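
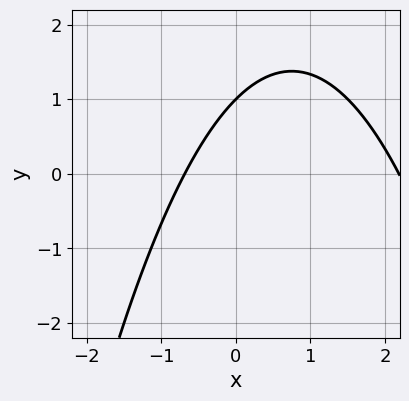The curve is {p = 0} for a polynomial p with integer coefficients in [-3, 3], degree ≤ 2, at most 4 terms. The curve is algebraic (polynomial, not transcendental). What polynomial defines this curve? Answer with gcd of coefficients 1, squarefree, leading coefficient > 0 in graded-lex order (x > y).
1. deg p = 2.
2. Checking where it meets the axes: one y-axis crossing is at y = 1.
3. Assembling these constraints gives the stated polynomial.

2*x^2 - 3*x + 3*y - 3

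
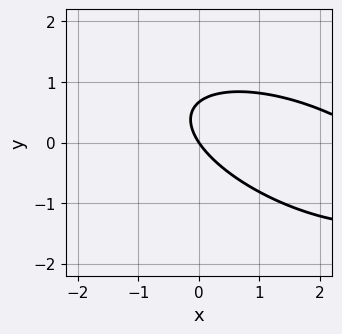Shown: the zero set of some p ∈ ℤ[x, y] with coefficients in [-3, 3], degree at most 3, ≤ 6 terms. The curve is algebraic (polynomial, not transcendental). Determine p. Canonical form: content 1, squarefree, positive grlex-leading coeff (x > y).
x^2 + 2*x*y + 3*y^2 - 3*x - 2*y

Degree: the shape is more complex than any degree-1 curve, so deg p = 2.
From the axis intercepts and sections: one x-axis crossing is at x = 0; it crosses the y-axis at the gridline y = 0.
Assembling these constraints gives the stated polynomial.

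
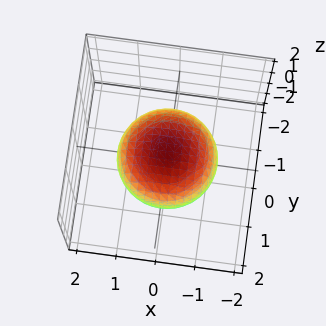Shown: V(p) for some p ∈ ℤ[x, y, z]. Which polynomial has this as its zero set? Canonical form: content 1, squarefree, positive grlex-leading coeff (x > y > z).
(a) The degree is 2 — a generic line meets the surface in up to 2 points.
(b) Symmetry: the surface is invariant under rotation about z: p = q(x² + y², z).
(c) Against the integer gridlines: the z-axis gridline crossings are at z ∈ {-1, 1}; a circular section at z = 0 has radius between 1 and 2.
(d) These observations pin down the coefficients.

2*x^2 + 2*y^2 + 3*z^2 - 3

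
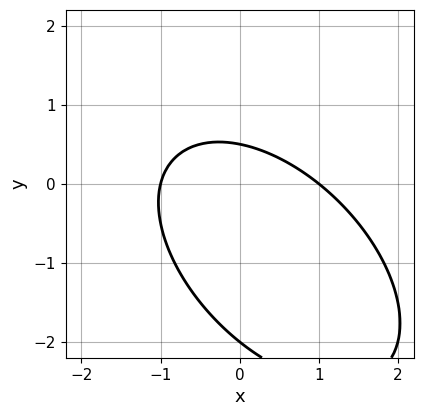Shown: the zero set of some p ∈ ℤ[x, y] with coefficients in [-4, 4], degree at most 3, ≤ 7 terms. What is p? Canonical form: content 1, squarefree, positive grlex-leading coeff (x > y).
First, the degree is 2 — a generic line meets the curve in up to 2 points.
Next, from the visible intercepts: it crosses the y-axis at the gridline y = -2; the x-axis gridline crossings are at x ∈ {-1, 1}.
Finally, assembling these constraints gives the stated polynomial.

2*x^2 + 2*x*y + 2*y^2 + 3*y - 2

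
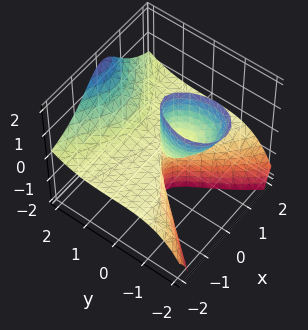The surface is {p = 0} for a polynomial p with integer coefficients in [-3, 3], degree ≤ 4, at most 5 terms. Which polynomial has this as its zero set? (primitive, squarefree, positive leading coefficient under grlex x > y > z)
First, there are 2 components. Treating them together as one polynomial.
Then, deg p = 3. The shape is more complex than any degree-2 surface.
Then, against the integer gridlines: every point of the x-axis in the box is on the surface; every point of the z-axis in the box is on the surface.
Finally, the integer polynomial consistent with all of this is the stated p.

3*x^2*z - y^3 + 2*y*z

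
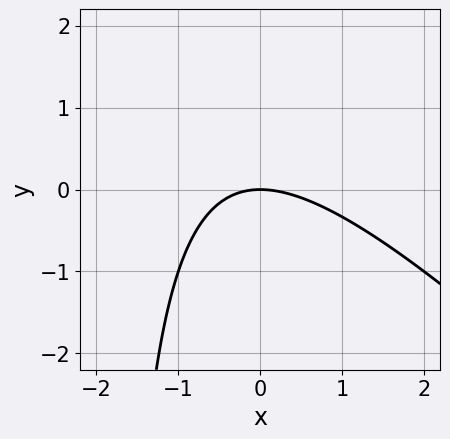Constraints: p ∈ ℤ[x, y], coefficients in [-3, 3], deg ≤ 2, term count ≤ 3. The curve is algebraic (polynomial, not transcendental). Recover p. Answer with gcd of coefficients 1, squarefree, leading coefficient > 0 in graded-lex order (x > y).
deg p = 2.
Checking where it meets the axes: it meets the y-axis at y = 0 (among the integer gridlines); one x-axis crossing is at x = 0.
Together with the visible shape, these determine p as stated.

x^2 + x*y + 2*y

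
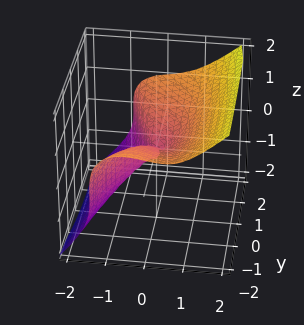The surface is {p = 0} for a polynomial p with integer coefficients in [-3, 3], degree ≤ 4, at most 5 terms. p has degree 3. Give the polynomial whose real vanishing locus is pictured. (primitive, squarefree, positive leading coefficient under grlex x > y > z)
The degree is 3 — the shape is more complex than any degree-2 surface.
From the visible intercepts: it crosses the x-axis at the gridline x = 0; it crosses the y-axis at the gridline y = 0; it crosses the z-axis at the gridline z = 0.
Fitting integer coefficients to these (and the overall shape) gives p.

3*x^3 - 3*z^3 + x*y + y^2 - z^2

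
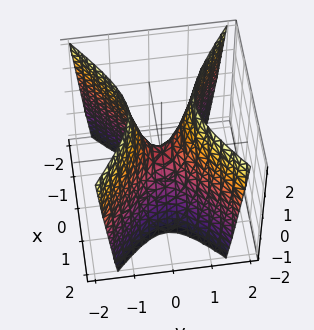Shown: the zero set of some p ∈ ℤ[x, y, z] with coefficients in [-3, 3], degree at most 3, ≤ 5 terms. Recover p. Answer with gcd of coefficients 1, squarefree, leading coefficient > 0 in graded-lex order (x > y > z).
2*x^2 - 3*y^2 + z

First, deg p = 2. A hyperbolic paraboloid; a quadric.
Next, symmetries: mirror symmetry y ↦ −y ⇒ only even powers of y; it's symmetric under x → −x, forcing even powers of x.
Then, observable constraints: it meets the x-axis at x = 0 (among the integer gridlines); one z-axis crossing is at z = 0; it crosses the y-axis at the gridline y = 0.
Finally, fitting integer coefficients to these (and the overall shape) gives p.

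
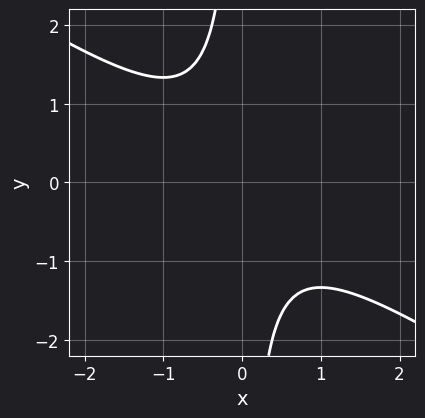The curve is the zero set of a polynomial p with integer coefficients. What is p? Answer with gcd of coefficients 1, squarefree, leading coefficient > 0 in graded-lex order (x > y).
2*x^2 + 3*x*y + 2

Degree: a generic line meets the curve in up to 2 points, so deg p = 2.
From the visible intercepts: the curve avoids every integer x-axis point in the box; no y-intercept at any integer in the box.
Putting this together gives p.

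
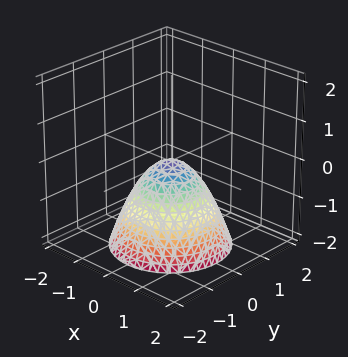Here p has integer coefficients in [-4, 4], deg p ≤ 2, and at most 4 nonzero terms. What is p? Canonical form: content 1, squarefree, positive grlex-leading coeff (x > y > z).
deg p = 2. A paraboloid; a quadric.
Symmetries: rotational symmetry about the z-axis ⇒ p depends on x, y only through x² + y².
Observable constraints: a circular section at z = -1 has radius exactly 1; one z-axis crossing is at z = 0; it crosses the y-axis at the gridline y = 0.
Putting this together gives p.

x^2 + y^2 + z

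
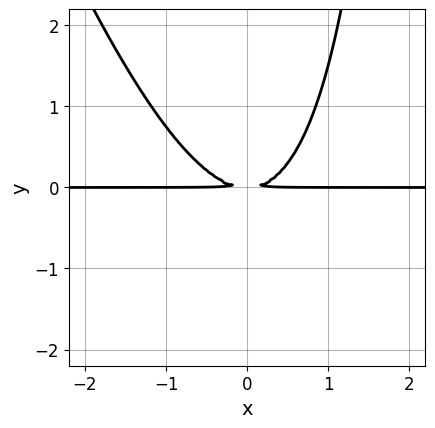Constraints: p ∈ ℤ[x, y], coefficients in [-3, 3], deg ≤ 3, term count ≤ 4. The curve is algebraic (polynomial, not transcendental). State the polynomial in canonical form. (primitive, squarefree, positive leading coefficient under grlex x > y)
3*x^2*y + x*y^2 - 3*y^2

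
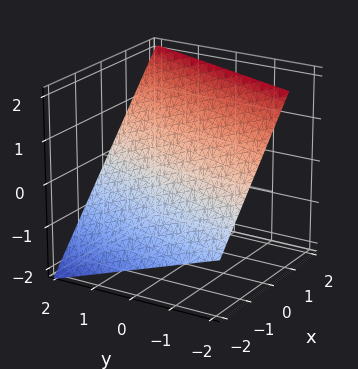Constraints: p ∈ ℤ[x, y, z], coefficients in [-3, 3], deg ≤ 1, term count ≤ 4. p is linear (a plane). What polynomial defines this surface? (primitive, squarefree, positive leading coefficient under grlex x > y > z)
First, deg p = 1. Every cross-section is a straight line — this is a plane.
Then, from the axis intercepts and sections: it meets the y-axis at y = 2 (among the integer gridlines).
Finally, matching integer coefficients to the picture gives p.

3*x - y - 3*z + 2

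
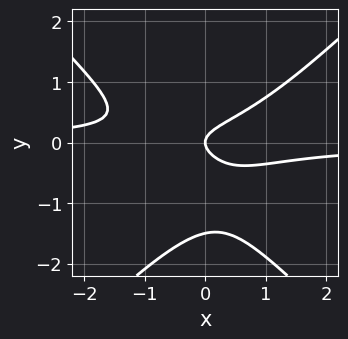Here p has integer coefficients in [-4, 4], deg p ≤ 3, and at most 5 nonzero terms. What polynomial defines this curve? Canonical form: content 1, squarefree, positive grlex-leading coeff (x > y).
1. The degree is 3 — no degree-2 curve has this shape.
2. From the visible intercepts: it crosses the x-axis at the gridline x = 0; one y-axis crossing is at y = 0.
3. Putting this together gives p.

2*x^2*y - 2*y^3 - 3*y^2 + x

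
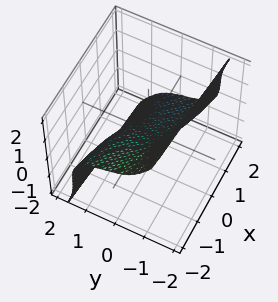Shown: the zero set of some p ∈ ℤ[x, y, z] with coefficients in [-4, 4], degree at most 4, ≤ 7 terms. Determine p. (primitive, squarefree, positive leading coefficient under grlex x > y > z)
2*y^3 + 3*y*z^2 + 2*z^3 + 2*x + 3*z

1. Degree: the shape is more complex than any degree-2 surface, so deg p = 3.
2. Reading off the gridlines: it meets the z-axis at z = 0 (among the integer gridlines); it crosses the x-axis at the gridline x = 0; one y-axis crossing is at y = 0.
3. Matching integer coefficients to the picture gives p.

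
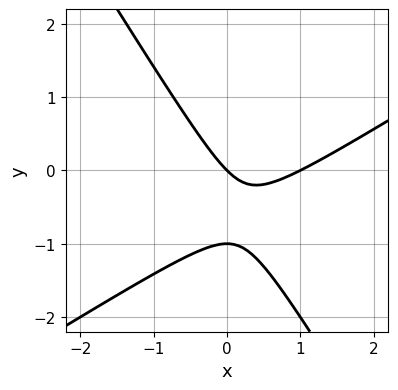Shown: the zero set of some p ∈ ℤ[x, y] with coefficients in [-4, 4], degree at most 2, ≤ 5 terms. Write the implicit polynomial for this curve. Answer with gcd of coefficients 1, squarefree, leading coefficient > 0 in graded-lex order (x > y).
Degree: a generic line meets the curve in up to 2 points, so deg p = 2.
Against the integer gridlines: the x-axis gridline crossings are at x ∈ {0, 1}; the y-axis gridline crossings are at y ∈ {-1, 0}.
Assembling these constraints gives the stated polynomial.

x^2 - x*y - y^2 - x - y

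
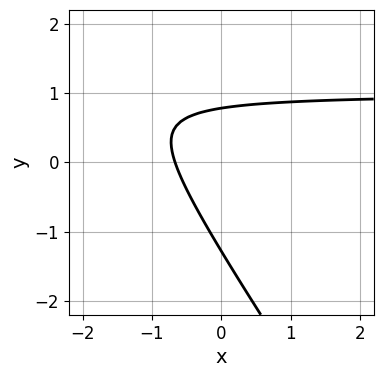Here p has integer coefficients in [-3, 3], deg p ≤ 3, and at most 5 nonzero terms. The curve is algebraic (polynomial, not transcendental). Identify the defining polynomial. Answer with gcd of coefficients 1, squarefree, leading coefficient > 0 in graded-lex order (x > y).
deg p = 2. The shape is more complex than any degree-1 curve.
Matching integer coefficients to the picture gives p.

3*x*y + 2*y^2 - 3*x + y - 2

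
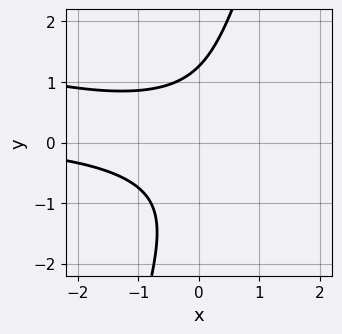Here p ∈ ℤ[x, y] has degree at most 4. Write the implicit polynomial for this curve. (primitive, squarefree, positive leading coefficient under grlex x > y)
x^2*y + 3*x*y^2 - y^3 + 2

(a) The degree is 3 — no degree-2 curve has this shape.
(b) Checking where it meets the axes: the curve avoids every integer x-axis point in the box.
(c) Fitting integer coefficients to these (and the overall shape) gives p.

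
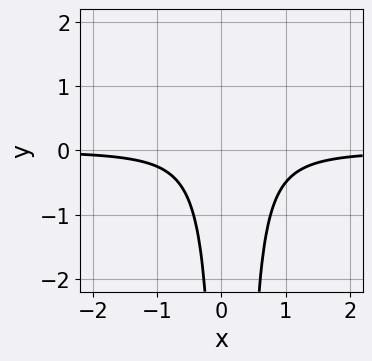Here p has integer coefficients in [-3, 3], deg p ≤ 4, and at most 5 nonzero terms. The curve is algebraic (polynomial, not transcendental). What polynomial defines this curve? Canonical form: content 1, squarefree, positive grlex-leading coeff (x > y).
1. The degree is 3 — a generic line meets the curve in up to 3 points.
2. Checking where it meets the axes: no x-intercept at any integer in the box; no y-intercept at any integer in the box.
3. Matching integer coefficients to the picture gives p.

3*x^2*y - x*y + 1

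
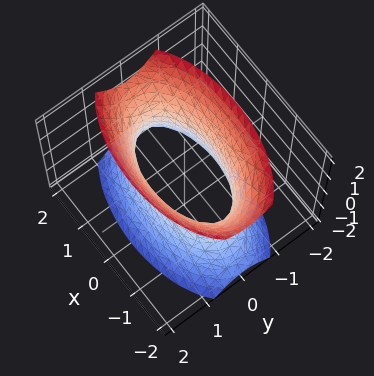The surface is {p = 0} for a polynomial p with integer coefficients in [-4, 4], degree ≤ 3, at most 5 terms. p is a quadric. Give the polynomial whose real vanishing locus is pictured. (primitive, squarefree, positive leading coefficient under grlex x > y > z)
(a) The degree is 2 — an hourglass — one-sheet hyperboloid; a quadric.
(b) Symmetries: the x ↦ −x reflection is a symmetry, so x appears only in even powers; mirror symmetry y ↦ −y ⇒ only even powers of y; mirror symmetry z ↦ −z ⇒ only even powers of z.
(c) Against the integer gridlines: no z-intercept at any integer in the box.
(d) Together with the visible shape, these determine p as stated.

x^2 + 3*y^2 - z^2 - 2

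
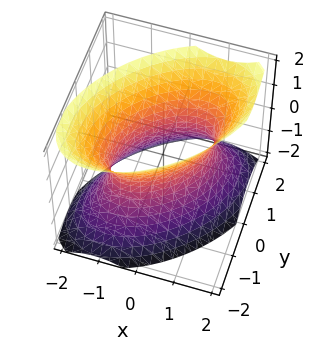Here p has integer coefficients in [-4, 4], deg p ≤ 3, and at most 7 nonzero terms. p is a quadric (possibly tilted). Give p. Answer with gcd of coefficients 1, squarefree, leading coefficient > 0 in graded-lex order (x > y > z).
First, degree: a generic line meets the surface in up to 2 points, so deg p = 2.
Then, reading off the gridlines: the x-axis gridline crossings are at x ∈ {-1, 1}; the surface avoids every integer z-axis point in the box.
Finally, matching integer coefficients to the picture gives p.

3*x^2 - 3*x*y + 3*y^2 - 2*z^2 - 3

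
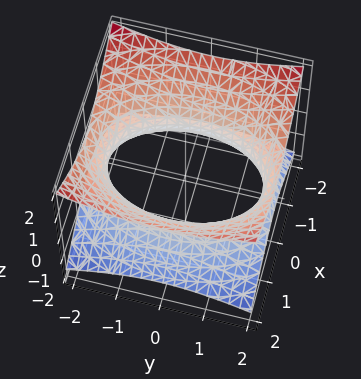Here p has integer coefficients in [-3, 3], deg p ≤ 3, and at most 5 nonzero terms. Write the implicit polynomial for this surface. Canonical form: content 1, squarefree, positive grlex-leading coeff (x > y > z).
2*x^2 + y^2 - 3*z^2 - 3

The degree is 2 — an hourglass — one-sheet hyperboloid; a quadric.
Symmetries: mirror symmetry x ↦ −x ⇒ only even powers of x; the y ↦ −y reflection is a symmetry, so y appears only in even powers; it's symmetric under z → −z, forcing even powers of z.
Observable constraints: the surface avoids every integer z-axis point in the box.
Fitting integer coefficients to these (and the overall shape) gives p.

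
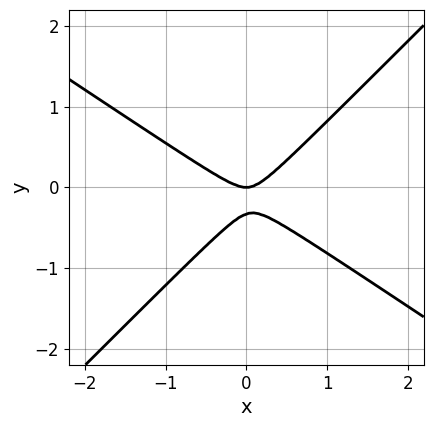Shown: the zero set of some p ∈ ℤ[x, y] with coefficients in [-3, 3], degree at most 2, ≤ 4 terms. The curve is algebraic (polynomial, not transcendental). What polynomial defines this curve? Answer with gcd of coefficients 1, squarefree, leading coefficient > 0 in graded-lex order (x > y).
Degree: a generic line meets the curve in up to 2 points, so deg p = 2.
Observable constraints: it crosses the y-axis at the gridline y = 0; it crosses the x-axis at the gridline x = 0.
Solving for integer coefficients yields p as stated.

2*x^2 + x*y - 3*y^2 - y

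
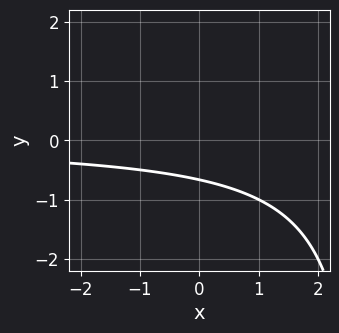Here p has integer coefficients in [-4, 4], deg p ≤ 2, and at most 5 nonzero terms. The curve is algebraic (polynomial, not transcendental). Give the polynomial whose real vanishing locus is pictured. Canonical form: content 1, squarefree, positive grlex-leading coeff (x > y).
The degree is 2 — a generic line meets the curve in up to 2 points.
Against the integer gridlines: it misses every integer gridline on the x-axis.
The integer polynomial consistent with all of this is the stated p.

x*y - 3*y - 2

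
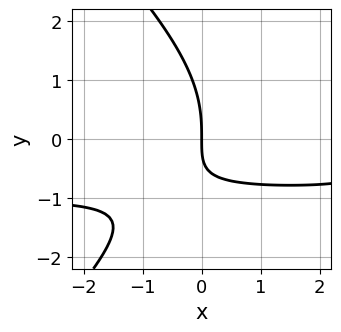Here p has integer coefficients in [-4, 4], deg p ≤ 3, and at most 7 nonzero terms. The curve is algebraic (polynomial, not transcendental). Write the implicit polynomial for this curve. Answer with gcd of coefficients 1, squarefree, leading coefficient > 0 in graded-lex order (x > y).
x^2*y - y^3 + x^2 - 3*x*y - 3*x

deg p = 3. A generic line meets the curve in up to 3 points.
Checking where it meets the axes: it meets the x-axis at x = 0 (among the integer gridlines); it meets the y-axis at y = 0 (among the integer gridlines).
Assembling these constraints gives the stated polynomial.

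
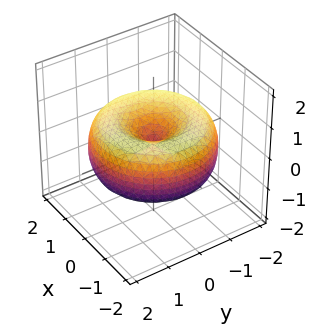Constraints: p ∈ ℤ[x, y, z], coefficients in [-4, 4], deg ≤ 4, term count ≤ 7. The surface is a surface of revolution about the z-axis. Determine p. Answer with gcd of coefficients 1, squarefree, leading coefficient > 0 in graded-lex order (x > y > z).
x^4 + 2*x^2*y^2 + y^4 - 3*x^2 - 3*y^2 + 3*z^2

(a) deg p = 4. No degree-3 surface has this shape.
(b) Symmetry: the surface is invariant under rotation about z: p = q(x² + y², z).
(c) From the visible intercepts: it crosses the z-axis at the gridline z = 0; a circular section at z = 0 has radius between 1 and 2.
(d) Solving for integer coefficients yields p as stated.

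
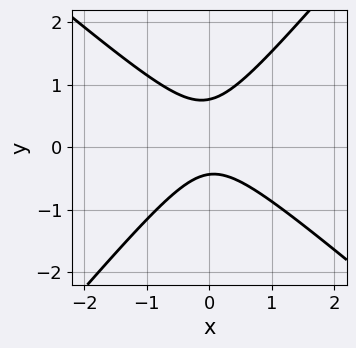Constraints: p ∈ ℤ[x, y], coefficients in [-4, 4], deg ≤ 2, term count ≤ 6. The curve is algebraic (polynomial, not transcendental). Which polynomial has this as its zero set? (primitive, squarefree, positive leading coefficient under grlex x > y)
3*x^2 + x*y - 3*y^2 + y + 1

1. The degree is 2 — the shape is more complex than any degree-1 curve.
2. From the axis intercepts and sections: no x-intercept at any integer in the box.
3. Assembling these constraints gives the stated polynomial.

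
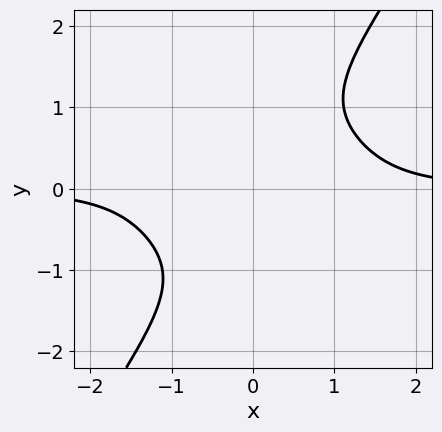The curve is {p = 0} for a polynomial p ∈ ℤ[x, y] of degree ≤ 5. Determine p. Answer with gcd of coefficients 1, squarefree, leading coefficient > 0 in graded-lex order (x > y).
2*x^3*y + 2*x*y^3 - 2*y^4 - 3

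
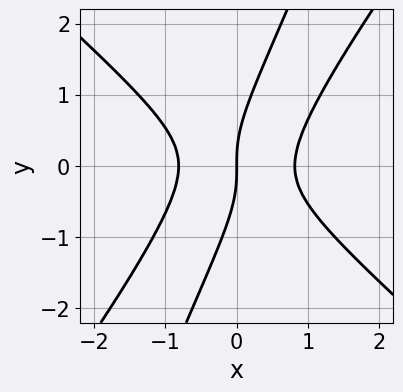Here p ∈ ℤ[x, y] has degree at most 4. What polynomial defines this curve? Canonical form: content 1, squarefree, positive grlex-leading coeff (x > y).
(a) The degree is 3 — the shape is more complex than any degree-2 curve.
(b) Reading off the gridlines: one y-axis crossing is at y = 0; one x-axis crossing is at x = 0.
(c) The integer polynomial consistent with all of this is the stated p.

3*x^3 - 3*x*y^2 + y^3 - 2*x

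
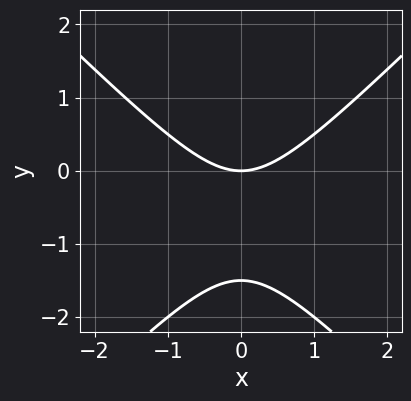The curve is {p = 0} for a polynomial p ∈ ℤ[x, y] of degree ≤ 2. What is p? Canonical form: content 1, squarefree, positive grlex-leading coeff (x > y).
First, degree: the shape is more complex than any degree-1 curve, so deg p = 2.
Next, symmetries: it's symmetric under x → −x, forcing even powers of x.
Next, reading off the gridlines: it crosses the y-axis at the gridline y = 0; it crosses the x-axis at the gridline x = 0.
Finally, putting this together gives p.

2*x^2 - 2*y^2 - 3*y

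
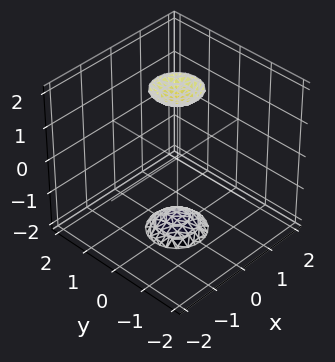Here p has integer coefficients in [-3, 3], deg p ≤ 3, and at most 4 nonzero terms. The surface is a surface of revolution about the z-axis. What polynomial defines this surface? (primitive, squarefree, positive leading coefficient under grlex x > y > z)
1. I count 2 distinct pieces.
2. deg p = 2.
3. By symmetry, the z-axis is an axis of rotation, so x and y enter only as x² + y².
4. Checking where it meets the axes: a circular section at z = -2 has radius between 0 and 1; it misses every integer gridline on the y-axis.
5. Fitting integer coefficients to these (and the overall shape) gives p.

3*x^2 + 3*y^2 - z^2 + 3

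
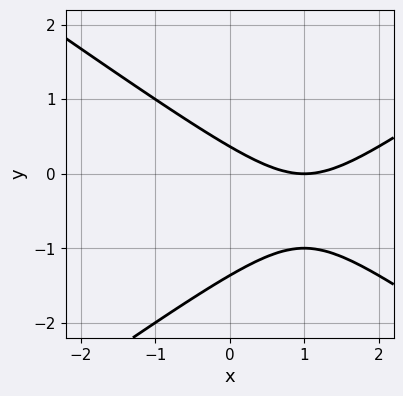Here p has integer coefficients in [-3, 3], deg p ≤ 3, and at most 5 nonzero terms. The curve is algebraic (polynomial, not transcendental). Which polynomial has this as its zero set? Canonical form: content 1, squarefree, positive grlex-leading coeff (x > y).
First, degree: no degree-1 curve has this shape, so deg p = 2.
Next, checking where it meets the axes: it meets the x-axis at x = 1 (among the integer gridlines).
Finally, solving for integer coefficients yields p as stated.

x^2 - 2*y^2 - 2*x - 2*y + 1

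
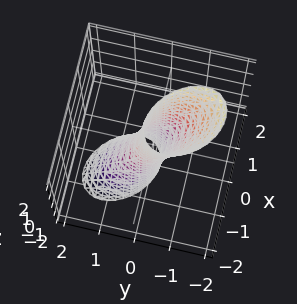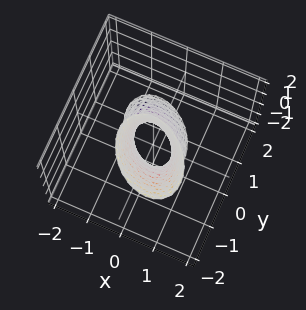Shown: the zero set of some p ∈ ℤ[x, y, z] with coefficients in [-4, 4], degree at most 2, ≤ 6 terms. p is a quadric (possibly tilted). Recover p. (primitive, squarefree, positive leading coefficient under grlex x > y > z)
deg p = 2. A generic line meets the surface in up to 2 points.
Reading off the gridlines: no z-intercept at any integer in the box.
Matching integer coefficients to the picture gives p.

3*x^2 + 2*x*y + 3*y^2 + 2*y*z - 1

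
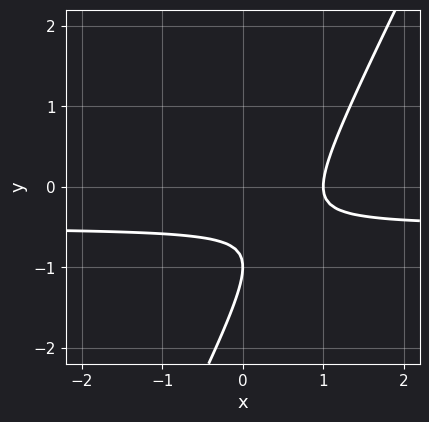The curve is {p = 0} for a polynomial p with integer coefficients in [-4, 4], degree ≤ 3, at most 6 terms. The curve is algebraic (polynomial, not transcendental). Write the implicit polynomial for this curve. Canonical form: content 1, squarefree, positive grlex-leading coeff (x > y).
2*x*y - y^2 + x - 2*y - 1

The degree is 2 — no degree-1 curve has this shape.
From the axis intercepts and sections: it meets the y-axis at y = -1 (among the integer gridlines); it crosses the x-axis at the gridline x = 1.
The integer polynomial consistent with all of this is the stated p.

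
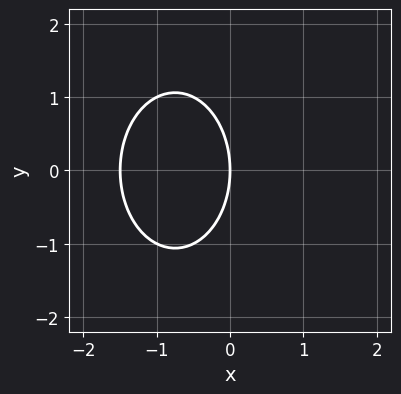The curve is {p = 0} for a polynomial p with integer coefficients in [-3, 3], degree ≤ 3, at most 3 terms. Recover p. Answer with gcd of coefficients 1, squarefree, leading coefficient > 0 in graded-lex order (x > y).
2*x^2 + y^2 + 3*x

1. Degree: no degree-1 curve has this shape, so deg p = 2.
2. Symmetries: the y ↦ −y reflection is a symmetry, so y appears only in even powers.
3. Against the integer gridlines: it meets the x-axis at x = 0 (among the integer gridlines); one y-axis crossing is at y = 0.
4. Assembling these constraints gives the stated polynomial.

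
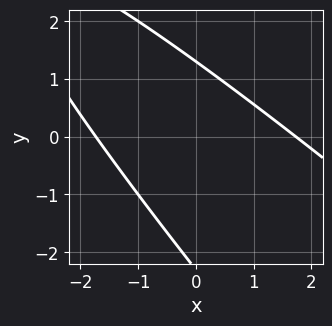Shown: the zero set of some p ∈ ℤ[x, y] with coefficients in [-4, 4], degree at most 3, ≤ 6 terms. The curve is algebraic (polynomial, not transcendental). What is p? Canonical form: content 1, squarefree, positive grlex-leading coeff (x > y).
x^2 + 2*x*y + y^2 + y - 3

1. The degree is 2 — no degree-1 curve has this shape.
2. The integer polynomial consistent with all of this is the stated p.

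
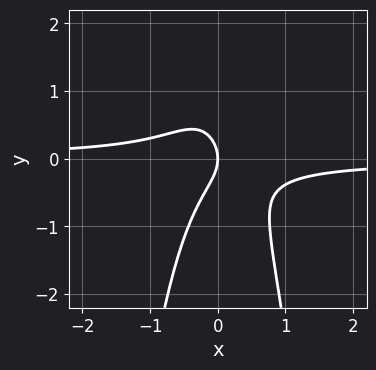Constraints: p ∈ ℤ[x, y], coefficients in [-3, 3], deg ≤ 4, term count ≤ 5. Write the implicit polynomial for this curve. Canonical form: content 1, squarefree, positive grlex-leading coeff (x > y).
3*x^2*y + y^2 + x

1. The degree is 3 — a generic line meets the curve in up to 3 points.
2. From the axis intercepts and sections: it crosses the y-axis at the gridline y = 0; it meets the x-axis at x = 0 (among the integer gridlines).
3. Matching integer coefficients to the picture gives p.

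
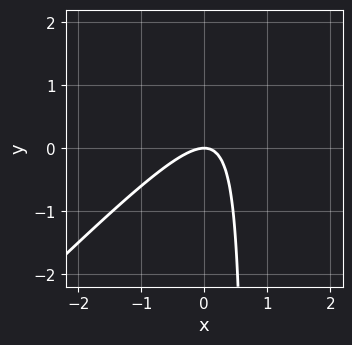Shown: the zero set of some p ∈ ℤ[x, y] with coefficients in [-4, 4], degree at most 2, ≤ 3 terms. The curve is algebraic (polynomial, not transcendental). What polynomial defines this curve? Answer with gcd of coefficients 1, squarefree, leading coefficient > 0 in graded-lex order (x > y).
The degree is 2 — no degree-1 curve has this shape.
Checking where it meets the axes: it meets the x-axis at x = 0 (among the integer gridlines); one y-axis crossing is at y = 0.
The integer polynomial consistent with all of this is the stated p.

3*x^2 - 3*x*y + 2*y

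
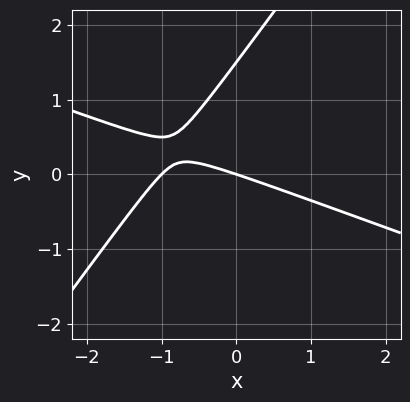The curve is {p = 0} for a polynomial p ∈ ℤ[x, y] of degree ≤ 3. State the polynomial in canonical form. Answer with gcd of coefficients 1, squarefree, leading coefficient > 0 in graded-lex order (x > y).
First, degree: a generic line meets the curve in up to 2 points, so deg p = 2.
Next, reading off the gridlines: among the integer gridlines, it crosses the x-axis at x ∈ {-1, 0}; it meets the y-axis at y = 0 (among the integer gridlines).
Finally, matching integer coefficients to the picture gives p.

x^2 + 2*x*y - 2*y^2 + x + 3*y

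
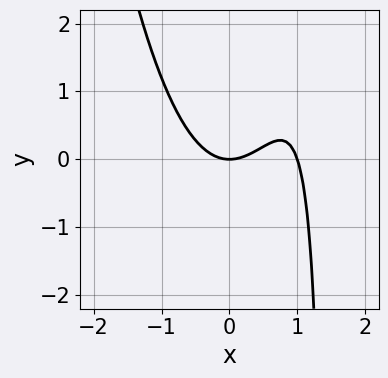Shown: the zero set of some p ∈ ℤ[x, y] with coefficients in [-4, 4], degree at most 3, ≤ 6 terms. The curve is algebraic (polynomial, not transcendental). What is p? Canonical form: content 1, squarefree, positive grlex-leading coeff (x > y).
The degree is 3 — the shape is more complex than any degree-2 curve.
Observable constraints: it meets the y-axis at y = 0 (among the integer gridlines); the x-axis gridline crossings are at x ∈ {0, 1}.
Fitting integer coefficients to these (and the overall shape) gives p.

3*x^3 - 3*x^2 - 2*x*y + 3*y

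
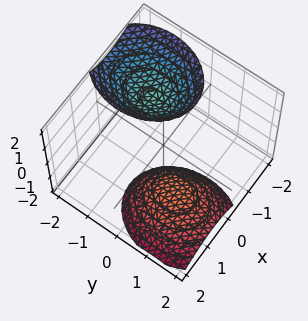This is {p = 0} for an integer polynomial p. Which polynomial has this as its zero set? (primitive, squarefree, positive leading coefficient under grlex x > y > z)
3*x^2 + 2*x*z + 2*y^2 + 2*y*z - z^2 + 3

(a) I count 2 distinct pieces. They look like related sheets of one shape, so recover p as a whole.
(b) Degree: the shape is more complex than any degree-1 surface, so deg p = 2.
(c) Against the integer gridlines: no x-intercept at any integer in the box; no y-intercept at any integer in the box.
(d) Fitting integer coefficients to these (and the overall shape) gives p.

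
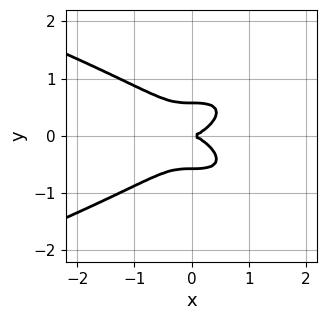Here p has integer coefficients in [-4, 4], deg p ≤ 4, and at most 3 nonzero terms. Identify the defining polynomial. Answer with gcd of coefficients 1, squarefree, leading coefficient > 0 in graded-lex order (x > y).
3*y^4 + x^3 - y^2

(a) Degree: no degree-3 curve has this shape, so deg p = 4.
(b) Symmetries: the y ↦ −y reflection is a symmetry, so y appears only in even powers.
(c) Observable constraints: it crosses the y-axis at the gridline y = 0; it crosses the x-axis at the gridline x = 0.
(d) Fitting integer coefficients to these (and the overall shape) gives p.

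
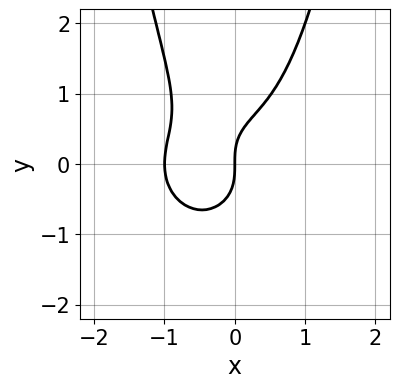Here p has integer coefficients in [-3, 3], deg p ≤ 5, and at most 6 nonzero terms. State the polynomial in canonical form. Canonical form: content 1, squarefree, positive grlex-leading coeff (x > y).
2*x^4 + 3*x^2*y^2 - 2*y^3 + 2*x

1. Degree: a generic line meets the curve in up to 4 points, so deg p = 4.
2. Checking where it meets the axes: among the integer gridlines, it crosses the x-axis at x ∈ {-1, 0}; one y-axis crossing is at y = 0.
3. These observations pin down the coefficients.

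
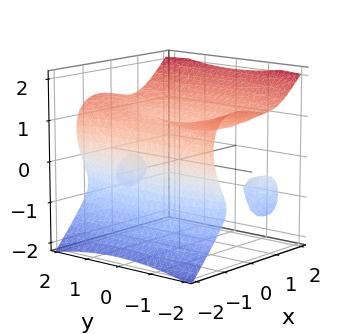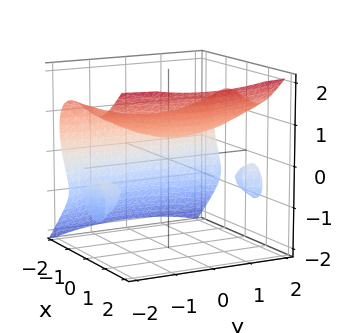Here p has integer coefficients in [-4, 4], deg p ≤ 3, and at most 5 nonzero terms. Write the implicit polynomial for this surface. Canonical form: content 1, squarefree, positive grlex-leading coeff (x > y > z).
The picture has 3 separate pieces.
deg p = 3.
Checking where it meets the axes: no y-intercept at any integer in the box.
Fitting integer coefficients to these (and the overall shape) gives p.

3*x^3 + y^2*z - 3*z^3 - 3*x + 2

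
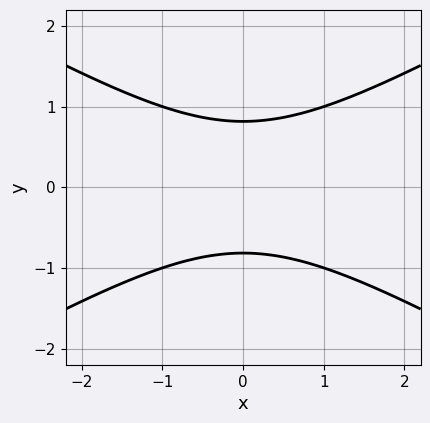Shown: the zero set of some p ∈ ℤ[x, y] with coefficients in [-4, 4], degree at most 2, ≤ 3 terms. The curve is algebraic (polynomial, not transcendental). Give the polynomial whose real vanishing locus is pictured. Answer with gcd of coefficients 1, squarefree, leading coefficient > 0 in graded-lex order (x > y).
x^2 - 3*y^2 + 2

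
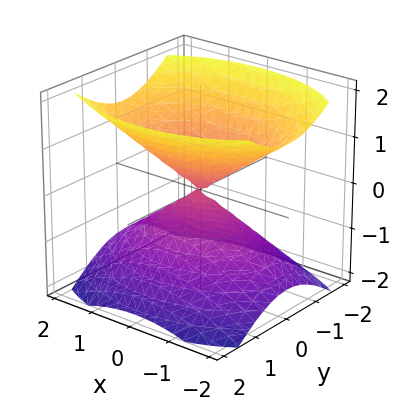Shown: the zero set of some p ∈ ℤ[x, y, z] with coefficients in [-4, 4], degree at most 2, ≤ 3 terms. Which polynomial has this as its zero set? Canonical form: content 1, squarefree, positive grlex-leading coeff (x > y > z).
x^2 + 2*y^2 - 2*z^2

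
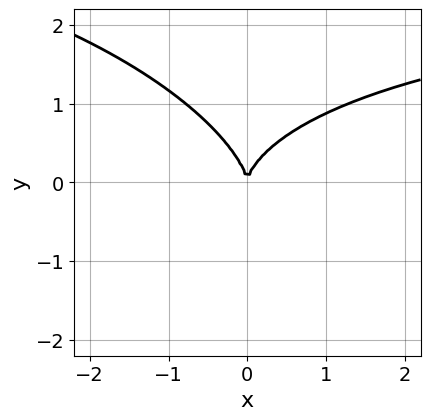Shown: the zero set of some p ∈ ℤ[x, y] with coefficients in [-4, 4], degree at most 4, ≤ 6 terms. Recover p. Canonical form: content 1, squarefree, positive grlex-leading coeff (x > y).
x^2*y + x*y^2 + 2*y^3 - 3*x^2

The degree is 3 — the shape is more complex than any degree-2 curve.
From the visible intercepts: it crosses the x-axis at the gridline x = 0; one y-axis crossing is at y = 0.
Assembling these constraints gives the stated polynomial.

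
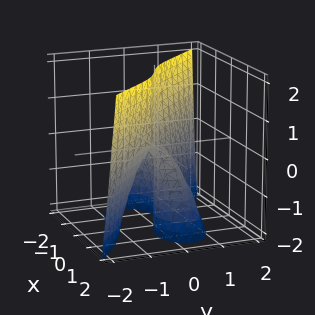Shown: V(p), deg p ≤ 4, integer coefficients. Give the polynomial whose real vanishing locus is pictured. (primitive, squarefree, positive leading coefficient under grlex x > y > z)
x^3 + 2*x*y^2 + 3*y^3 + x*z + 2*y*z

(a) deg p = 3. No degree-2 surface has this shape.
(b) Checking where it meets the axes: one x-axis crossing is at x = 0; it meets the y-axis at y = 0 (among the integer gridlines).
(c) The integer polynomial consistent with all of this is the stated p. Check: (0, 0, 2) on the z-axis lies on the surface, and p(0, 0, 2) = 0. ✓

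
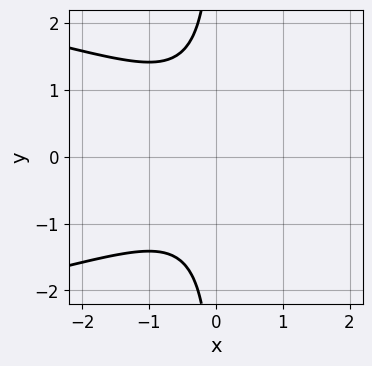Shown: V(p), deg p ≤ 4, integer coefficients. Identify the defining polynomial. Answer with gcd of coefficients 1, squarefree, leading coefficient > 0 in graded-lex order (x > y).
x*y^2 + x^2 + 1

First, deg p = 3.
Then, symmetries: the y ↦ −y reflection is a symmetry, so y appears only in even powers.
Next, from the axis intercepts and sections: the curve avoids every integer x-axis point in the box; it misses every integer gridline on the y-axis.
Finally, assembling these constraints gives the stated polynomial.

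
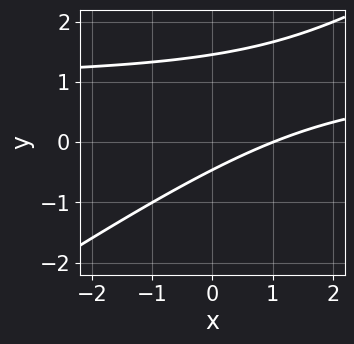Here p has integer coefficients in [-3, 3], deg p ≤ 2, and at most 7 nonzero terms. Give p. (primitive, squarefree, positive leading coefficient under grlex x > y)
2*x*y - 3*y^2 - 2*x + 3*y + 2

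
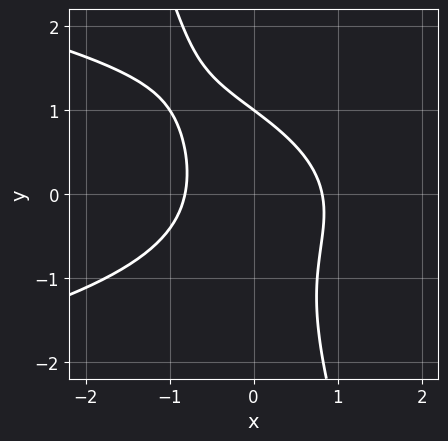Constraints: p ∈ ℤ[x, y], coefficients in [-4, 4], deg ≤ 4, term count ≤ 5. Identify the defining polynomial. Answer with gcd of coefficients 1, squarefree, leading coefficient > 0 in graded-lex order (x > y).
deg p = 3. The shape is more complex than any degree-2 curve.
From the visible intercepts: one y-axis crossing is at y = 1.
The integer polynomial consistent with all of this is the stated p.

3*x*y^2 + y^3 + 3*x^2 + y - 2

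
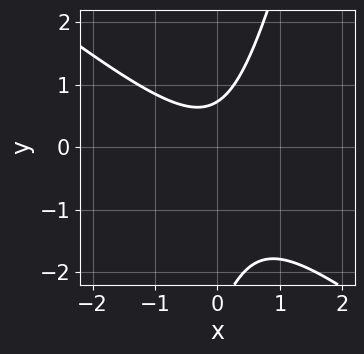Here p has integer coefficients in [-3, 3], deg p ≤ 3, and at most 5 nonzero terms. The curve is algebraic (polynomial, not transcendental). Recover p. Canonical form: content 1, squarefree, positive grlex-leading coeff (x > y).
3*x^2 + 3*x*y - y^2 - 2*y + 2

1. deg p = 2.
2. Checking where it meets the axes: it misses every integer gridline on the x-axis.
3. Solving for integer coefficients yields p as stated.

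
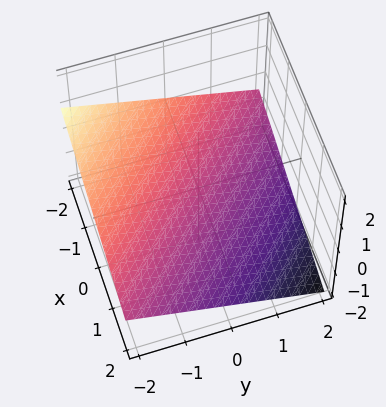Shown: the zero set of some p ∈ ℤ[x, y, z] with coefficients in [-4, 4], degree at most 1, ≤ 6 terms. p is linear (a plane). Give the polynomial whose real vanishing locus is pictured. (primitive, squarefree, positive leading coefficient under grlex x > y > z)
x + y + 3*z + 2

Degree: every cross-section is a straight line — this is a plane, so deg p = 1.
From the visible intercepts: one y-axis crossing is at y = -2; one x-axis crossing is at x = -2.
Putting this together gives p.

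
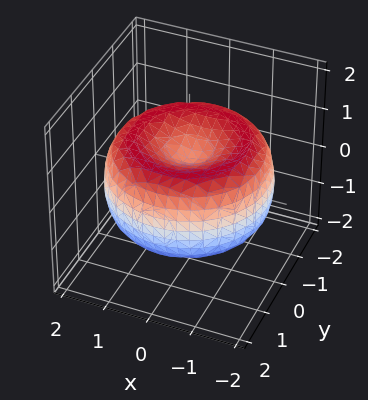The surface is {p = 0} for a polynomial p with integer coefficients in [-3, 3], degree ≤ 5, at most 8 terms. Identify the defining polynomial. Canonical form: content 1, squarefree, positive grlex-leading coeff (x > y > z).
Degree: no degree-3 surface has this shape, so deg p = 4.
Symmetries: every cross-section ⟂ z is a circle, so x, y appear only via x² + y².
Reading off the gridlines: a circular section at z = -1 has radius exactly 1.
Fitting integer coefficients to these (and the overall shape) gives p.

x^4 + 2*x^2*y^2 + y^4 - 3*x^2 - 3*y^2 + 3*z^2 - 1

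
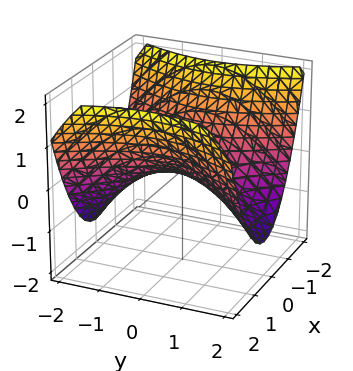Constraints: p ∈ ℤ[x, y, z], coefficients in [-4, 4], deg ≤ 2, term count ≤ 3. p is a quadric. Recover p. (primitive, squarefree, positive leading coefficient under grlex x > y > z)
2*x^2 - y^2 - 3*z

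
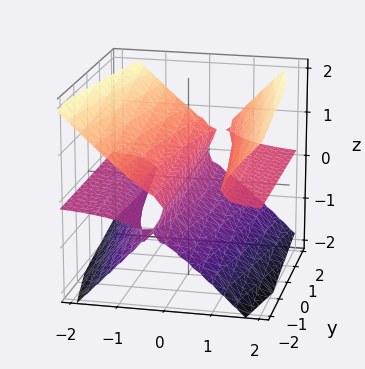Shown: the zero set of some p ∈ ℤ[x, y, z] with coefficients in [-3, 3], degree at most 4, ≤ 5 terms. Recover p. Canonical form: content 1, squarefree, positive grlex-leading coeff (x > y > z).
3*x^2*z + y*z^2 - 3*z^3 - x

First, there are 2 components. Treating them together as one polynomial.
Then, the degree is 3 — no degree-2 surface has this shape.
Then, from the axis intercepts and sections: one z-axis crossing is at z = 0; every point of the y-axis in the box is on the surface.
Finally, assembling these constraints gives the stated polynomial.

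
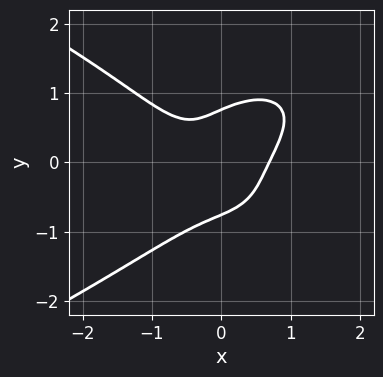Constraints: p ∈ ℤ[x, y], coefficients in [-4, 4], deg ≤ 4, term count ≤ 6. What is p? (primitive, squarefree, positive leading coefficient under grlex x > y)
deg p = 4.
Matching integer coefficients to the picture gives p.

3*y^4 + 3*x^3 - 3*x*y - 1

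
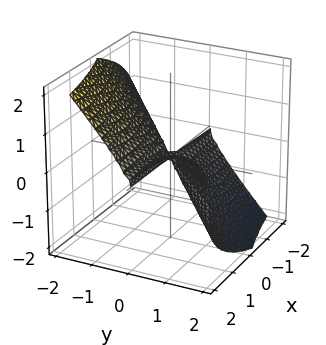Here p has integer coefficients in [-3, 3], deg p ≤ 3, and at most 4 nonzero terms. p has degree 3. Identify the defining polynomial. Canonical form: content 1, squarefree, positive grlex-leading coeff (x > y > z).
x*y^2 - y^3 - z^3

First, degree: no degree-2 surface has this shape, so deg p = 3.
Next, reading off the gridlines: every point of the x-axis in the box is on the surface; it meets the z-axis at z = 0 (among the integer gridlines); it crosses the y-axis at the gridline y = 0.
Finally, assembling these constraints gives the stated polynomial.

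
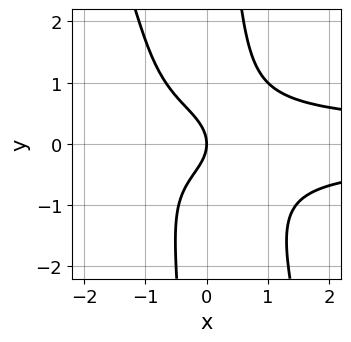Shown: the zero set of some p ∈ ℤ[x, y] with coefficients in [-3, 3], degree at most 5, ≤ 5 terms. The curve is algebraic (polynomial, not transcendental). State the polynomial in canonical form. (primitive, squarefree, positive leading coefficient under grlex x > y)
3*x^2*y^2 + x*y^3 - 2*y^2 - 2*x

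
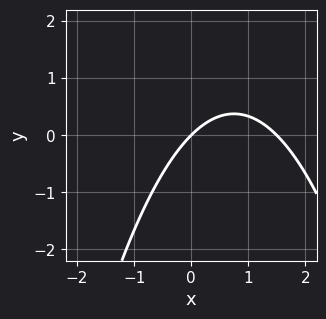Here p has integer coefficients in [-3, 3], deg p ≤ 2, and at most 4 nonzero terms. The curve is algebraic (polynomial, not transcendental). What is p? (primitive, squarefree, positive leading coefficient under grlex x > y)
1. Degree: the shape is more complex than any degree-1 curve, so deg p = 2.
2. Checking where it meets the axes: it crosses the x-axis at the gridline x = 0; it crosses the y-axis at the gridline y = 0.
3. Fitting integer coefficients to these (and the overall shape) gives p.

2*x^2 - 3*x + 3*y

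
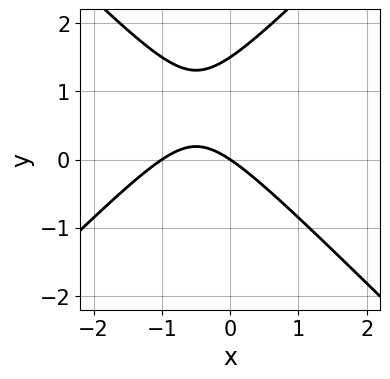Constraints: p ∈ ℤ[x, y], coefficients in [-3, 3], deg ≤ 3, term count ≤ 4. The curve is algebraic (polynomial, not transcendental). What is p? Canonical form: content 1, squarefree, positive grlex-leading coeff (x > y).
1. Degree: no degree-1 curve has this shape, so deg p = 2.
2. Reading off the gridlines: the x-axis gridline crossings are at x ∈ {-1, 0}; it meets the y-axis at y = 0 (among the integer gridlines).
3. Assembling these constraints gives the stated polynomial.

2*x^2 - 2*y^2 + 2*x + 3*y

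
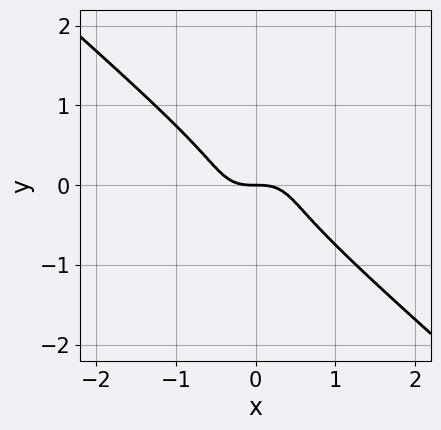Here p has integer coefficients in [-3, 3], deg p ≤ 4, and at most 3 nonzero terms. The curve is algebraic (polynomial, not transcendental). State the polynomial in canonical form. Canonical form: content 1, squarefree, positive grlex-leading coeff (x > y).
2*x^3 + 3*y^3 + y

(a) deg p = 3. A generic line meets the curve in up to 3 points.
(b) From the axis intercepts and sections: one x-axis crossing is at x = 0; it meets the y-axis at y = 0 (among the integer gridlines).
(c) The integer polynomial consistent with all of this is the stated p.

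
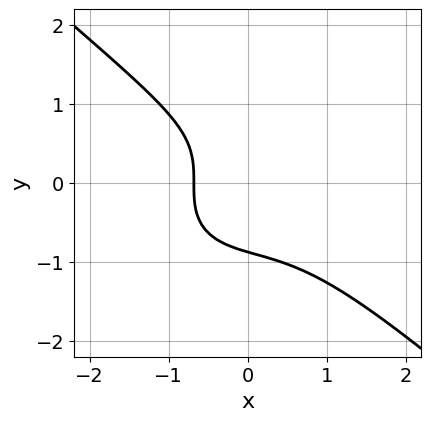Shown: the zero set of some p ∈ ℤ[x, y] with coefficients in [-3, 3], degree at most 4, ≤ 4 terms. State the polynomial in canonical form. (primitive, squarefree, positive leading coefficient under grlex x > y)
2*x^3 + 3*y^3 + 2*x + 2

(a) Degree: a generic line meets the curve in up to 3 points, so deg p = 3.
(b) The integer polynomial consistent with all of this is the stated p.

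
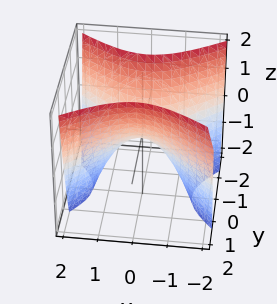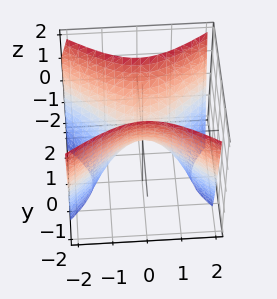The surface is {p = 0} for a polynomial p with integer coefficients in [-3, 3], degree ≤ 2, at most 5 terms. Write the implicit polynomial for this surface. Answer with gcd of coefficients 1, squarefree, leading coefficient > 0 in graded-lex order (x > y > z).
The degree is 2 — a saddle surface; a quadric.
Symmetries: mirror symmetry x ↦ −x ⇒ only even powers of x; it's symmetric under y → −y, forcing even powers of y.
Reading off the gridlines: it meets the y-axis at y = 0 (among the integer gridlines); it meets the x-axis at x = 0 (among the integer gridlines).
Matching integer coefficients to the picture gives p.

2*x^2 - 3*y^2 + 2*z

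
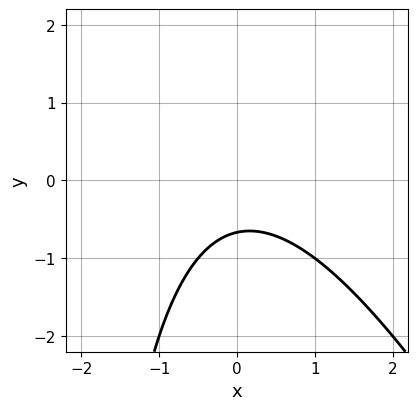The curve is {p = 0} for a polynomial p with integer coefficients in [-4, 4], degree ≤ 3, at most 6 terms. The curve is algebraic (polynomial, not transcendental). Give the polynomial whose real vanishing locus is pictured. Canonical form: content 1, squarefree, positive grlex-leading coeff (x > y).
Degree: no degree-1 curve has this shape, so deg p = 2.
From the axis intercepts and sections: no x-intercept at any integer in the box.
Solving for integer coefficients yields p as stated.

2*x^2 + x*y + 3*y + 2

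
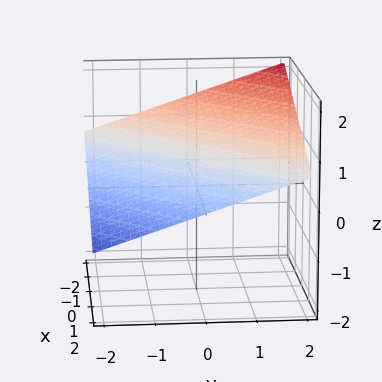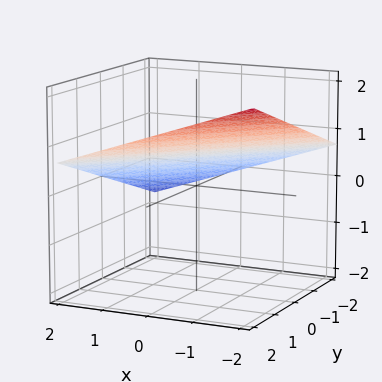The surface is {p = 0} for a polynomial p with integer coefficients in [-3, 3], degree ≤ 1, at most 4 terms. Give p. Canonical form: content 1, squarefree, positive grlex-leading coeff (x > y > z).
1. deg p = 1.
2. From the axis intercepts and sections: one x-axis crossing is at x = 2; it meets the y-axis at y = -2 (among the integer gridlines).
3. Fitting integer coefficients to these (and the overall shape) gives p.

x - y + 3*z - 2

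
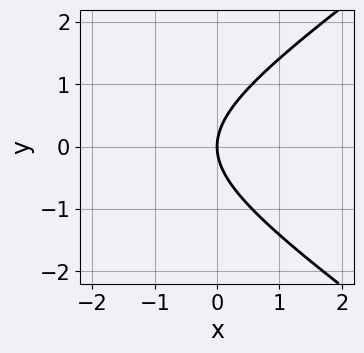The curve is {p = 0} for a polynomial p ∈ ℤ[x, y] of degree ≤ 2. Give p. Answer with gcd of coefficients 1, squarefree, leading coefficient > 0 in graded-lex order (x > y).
x^2 - 2*y^2 + 3*x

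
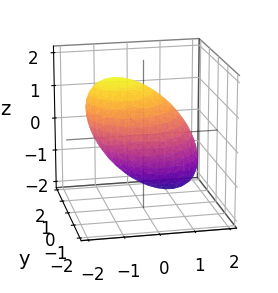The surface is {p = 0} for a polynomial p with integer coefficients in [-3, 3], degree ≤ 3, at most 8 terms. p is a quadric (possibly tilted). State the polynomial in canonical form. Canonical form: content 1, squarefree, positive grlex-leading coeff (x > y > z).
The degree is 2 — no degree-1 surface has this shape.
Putting this together gives p.

x^2 + x*z + y^2 + y*z + z^2 - 2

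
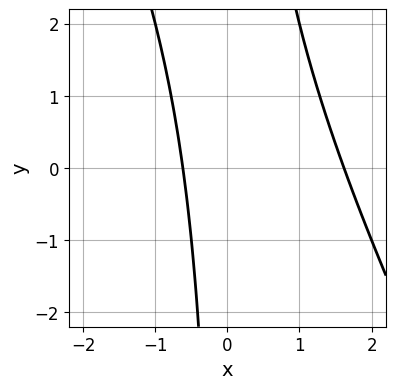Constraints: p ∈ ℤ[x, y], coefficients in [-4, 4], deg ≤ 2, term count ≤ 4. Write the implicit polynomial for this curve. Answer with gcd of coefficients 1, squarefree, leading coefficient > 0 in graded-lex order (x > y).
2*x^2 + x*y - 2*x - 2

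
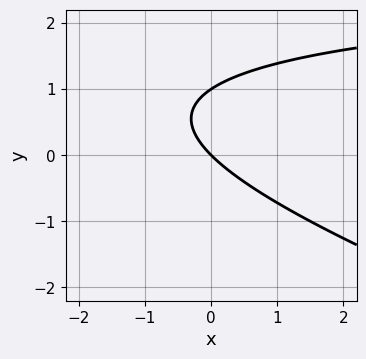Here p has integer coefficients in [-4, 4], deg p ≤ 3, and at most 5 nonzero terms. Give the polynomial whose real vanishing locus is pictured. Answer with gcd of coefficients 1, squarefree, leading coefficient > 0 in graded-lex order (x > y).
First, deg p = 2.
Next, from the axis intercepts and sections: one x-axis crossing is at x = 0; the y-axis gridline crossings are at y ∈ {0, 1}.
Finally, together with the visible shape, these determine p as stated.

x*y + 3*y^2 - 3*x - 3*y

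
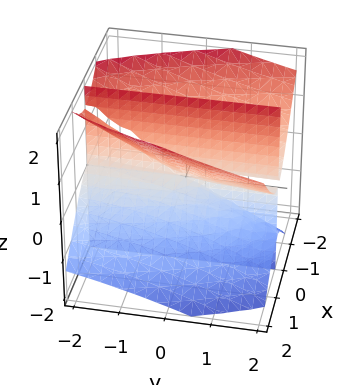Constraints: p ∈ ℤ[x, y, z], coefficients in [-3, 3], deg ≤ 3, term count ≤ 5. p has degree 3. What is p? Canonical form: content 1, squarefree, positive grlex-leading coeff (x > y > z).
3*x^3 - 2*x*y*z - 3*x*z^2

First, there are 3 components.
Then, the degree is 3 — a generic line meets the surface in up to 3 points.
Next, from the visible intercepts: every point of the z-axis in the box is on the surface; it crosses the x-axis at the gridline x = 0; the visible y-axis segment lies entirely on the surface.
Finally, the integer polynomial consistent with all of this is the stated p.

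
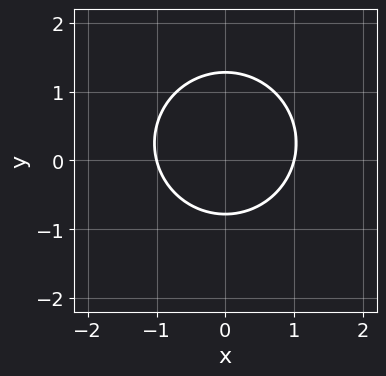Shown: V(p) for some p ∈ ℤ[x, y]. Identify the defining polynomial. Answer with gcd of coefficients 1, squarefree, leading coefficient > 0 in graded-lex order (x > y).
(a) The degree is 2 — the shape is more complex than any degree-1 curve.
(b) Symmetries: the x ↦ −x reflection is a symmetry, so x appears only in even powers.
(c) Reading off the gridlines: the x-axis gridline crossings are at x ∈ {-1, 1}.
(d) Matching integer coefficients to the picture gives p.

2*x^2 + 2*y^2 - y - 2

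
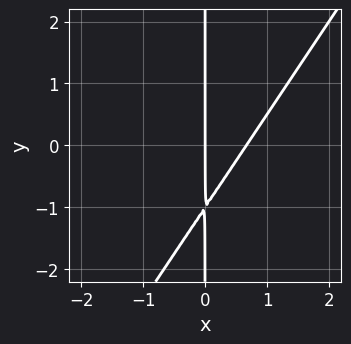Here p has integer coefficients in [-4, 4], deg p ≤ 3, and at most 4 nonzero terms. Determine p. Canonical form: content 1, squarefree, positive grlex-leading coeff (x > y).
(a) deg p = 2. A generic line meets the curve in up to 2 points.
(b) Checking where it meets the axes: every point of the y-axis in the box is on the curve; it crosses the x-axis at the gridline x = 0.
(c) Matching integer coefficients to the picture gives p.

3*x^2 - 2*x*y - 2*x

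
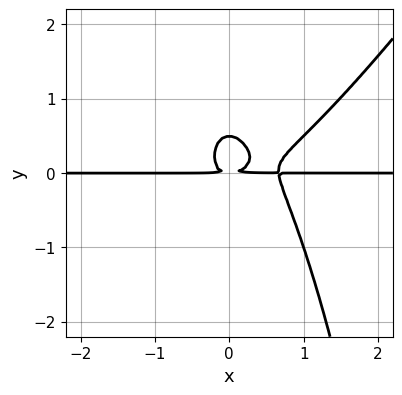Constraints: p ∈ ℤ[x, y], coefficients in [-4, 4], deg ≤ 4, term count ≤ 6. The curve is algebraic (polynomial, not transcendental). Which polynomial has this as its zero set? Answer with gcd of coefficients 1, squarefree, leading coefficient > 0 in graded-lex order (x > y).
3*x^3*y - 2*x^2*y^2 - 2*x^2*y - 2*y^3 + y^2

First, the degree is 4 — the shape is more complex than any degree-3 curve.
Then, observable constraints: every point of the x-axis in the box is on the curve.
Finally, fitting integer coefficients to these (and the overall shape) gives p.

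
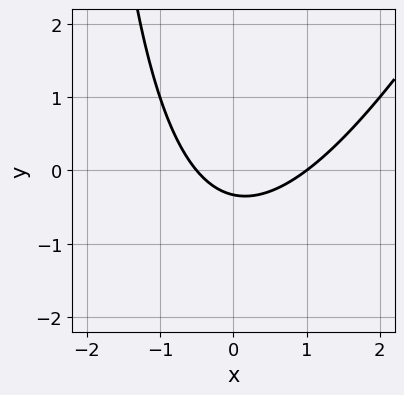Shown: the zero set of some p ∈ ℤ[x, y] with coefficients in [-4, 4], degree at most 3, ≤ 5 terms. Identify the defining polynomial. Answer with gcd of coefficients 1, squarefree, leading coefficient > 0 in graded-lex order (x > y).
2*x^2 - x*y - x - 3*y - 1

First, degree: the shape is more complex than any degree-1 curve, so deg p = 2.
Then, against the integer gridlines: it crosses the x-axis at the gridline x = 1.
Finally, fitting integer coefficients to these (and the overall shape) gives p.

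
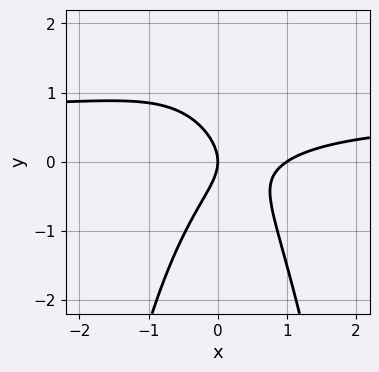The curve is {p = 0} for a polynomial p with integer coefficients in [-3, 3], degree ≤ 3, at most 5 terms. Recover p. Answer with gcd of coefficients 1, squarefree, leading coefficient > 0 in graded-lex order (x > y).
3*x^2*y - 2*x^2 + 2*y^2 + 2*x

Degree: the shape is more complex than any degree-2 curve, so deg p = 3.
Observable constraints: it crosses the y-axis at the gridline y = 0; the x-axis gridline crossings are at x ∈ {0, 1}.
Solving for integer coefficients yields p as stated.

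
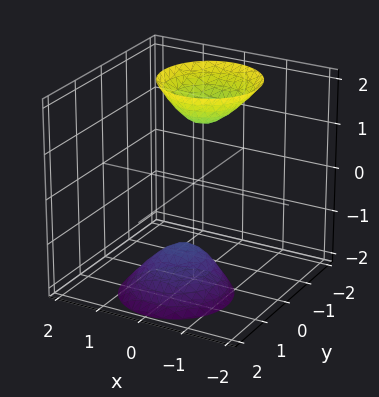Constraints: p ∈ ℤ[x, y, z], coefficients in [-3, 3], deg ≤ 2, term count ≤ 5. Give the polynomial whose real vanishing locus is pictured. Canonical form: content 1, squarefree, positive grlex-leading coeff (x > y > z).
3*x^2 + 3*y^2 + 2*y*z - z^2 + 2

I count 2 distinct pieces. Treating them together as one polynomial.
deg p = 2. No degree-1 surface has this shape.
From the axis intercepts and sections: it misses every integer gridline on the x-axis; it misses every integer gridline on the y-axis.
Together with the visible shape, these determine p as stated.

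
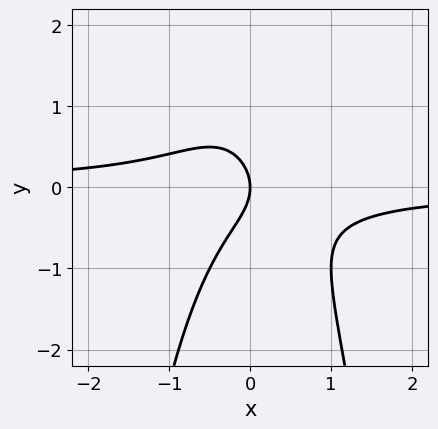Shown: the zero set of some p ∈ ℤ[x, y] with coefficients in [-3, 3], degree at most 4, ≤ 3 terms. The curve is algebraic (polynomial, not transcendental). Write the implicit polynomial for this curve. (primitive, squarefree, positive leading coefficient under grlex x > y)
First, degree: no degree-2 curve has this shape, so deg p = 3.
Next, against the integer gridlines: it crosses the y-axis at the gridline y = 0; one x-axis crossing is at x = 0.
Finally, fitting integer coefficients to these (and the overall shape) gives p.

2*x^2*y + y^2 + x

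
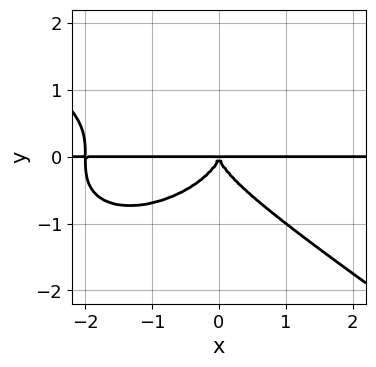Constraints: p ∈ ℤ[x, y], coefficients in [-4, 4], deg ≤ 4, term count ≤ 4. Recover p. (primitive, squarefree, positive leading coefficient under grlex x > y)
x^3*y + 3*y^4 + 2*x^2*y

1. deg p = 4.
2. Against the integer gridlines: the visible x-axis segment lies entirely on the curve.
3. Solving for integer coefficients yields p as stated.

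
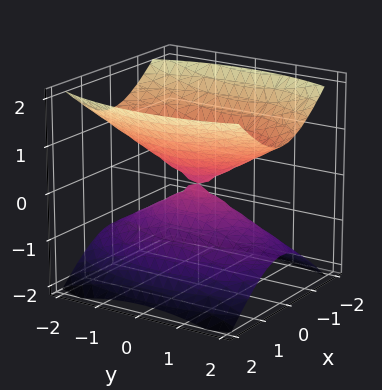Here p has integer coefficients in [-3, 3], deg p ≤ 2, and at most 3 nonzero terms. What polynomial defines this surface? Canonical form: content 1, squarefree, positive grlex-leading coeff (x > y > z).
3*x^2 + y^2 - 3*z^2

First, the picture has 2 separate pieces. They look like related sheets of one shape, so recover p as a whole.
Next, degree: a double cone through the origin; a quadric, so deg p = 2.
Then, symmetries: it's symmetric under x → −x, forcing even powers of x; it's symmetric under y → −y, forcing even powers of y; mirror symmetry z ↦ −z ⇒ only even powers of z.
Then, reading off the gridlines: one y-axis crossing is at y = 0; one z-axis crossing is at z = 0.
Finally, assembling these constraints gives the stated polynomial.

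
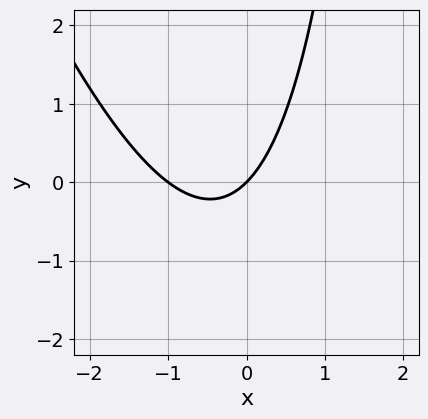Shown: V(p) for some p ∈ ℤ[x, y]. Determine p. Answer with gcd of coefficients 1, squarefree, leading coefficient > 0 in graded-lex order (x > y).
First, degree: the shape is more complex than any degree-1 curve, so deg p = 2.
Next, from the axis intercepts and sections: the x-axis gridline crossings are at x ∈ {-1, 0}; one y-axis crossing is at y = 0.
Finally, putting this together gives p.

3*x^2 + x*y + 3*x - 3*y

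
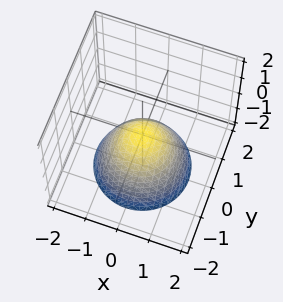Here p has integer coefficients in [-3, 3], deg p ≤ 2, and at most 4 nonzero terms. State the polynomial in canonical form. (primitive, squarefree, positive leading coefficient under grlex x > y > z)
x^2 + y^2 + z

1. Degree: a paraboloid; a quadric, so deg p = 2.
2. Symmetries: every cross-section ⟂ z is a circle, so x, y appear only via x² + y².
3. Reading off the gridlines: it crosses the y-axis at the gridline y = 0; it meets the z-axis at z = 0 (among the integer gridlines); a circular section at z = -1 has radius exactly 1.
4. Fitting integer coefficients to these (and the overall shape) gives p.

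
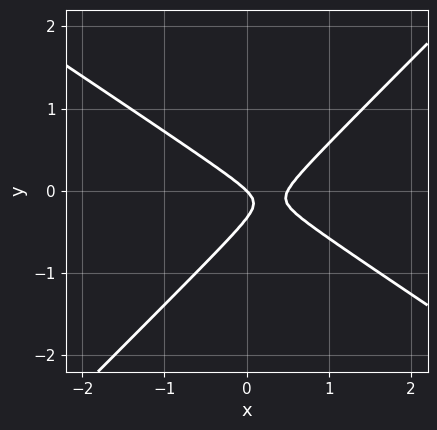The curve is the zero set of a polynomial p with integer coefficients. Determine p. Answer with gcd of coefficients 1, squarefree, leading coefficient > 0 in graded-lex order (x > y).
The degree is 2 — no degree-1 curve has this shape.
Observable constraints: one y-axis crossing is at y = 0; it meets the x-axis at x = 0 (among the integer gridlines).
The integer polynomial consistent with all of this is the stated p.

2*x^2 + x*y - 3*y^2 - x - y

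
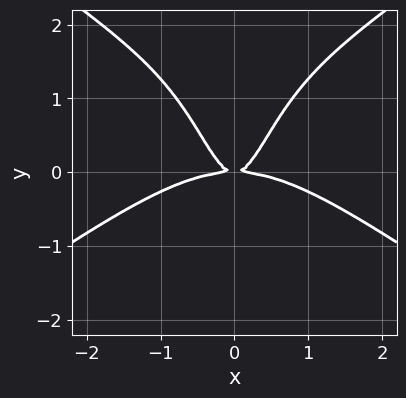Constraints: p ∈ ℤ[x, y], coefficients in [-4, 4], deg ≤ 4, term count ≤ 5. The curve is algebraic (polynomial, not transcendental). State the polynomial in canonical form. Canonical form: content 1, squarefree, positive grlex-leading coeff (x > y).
x^4 - 2*x^2*y^2 + 3*x^2*y - y^2

First, the degree is 4 — a generic line meets the curve in up to 4 points.
Next, symmetries: the x ↦ −x reflection is a symmetry, so x appears only in even powers.
Then, against the integer gridlines: one x-axis crossing is at x = 0; it crosses the y-axis at the gridline y = 0.
Finally, putting this together gives p.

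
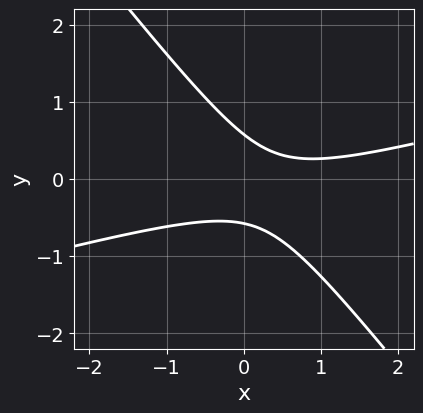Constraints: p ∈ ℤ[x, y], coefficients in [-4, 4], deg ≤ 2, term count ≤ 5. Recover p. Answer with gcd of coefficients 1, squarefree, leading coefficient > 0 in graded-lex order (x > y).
(a) deg p = 2. The shape is more complex than any degree-1 curve.
(b) Observable constraints: no x-intercept at any integer in the box.
(c) Putting this together gives p.

x^2 - 3*x*y - 3*y^2 - x + 1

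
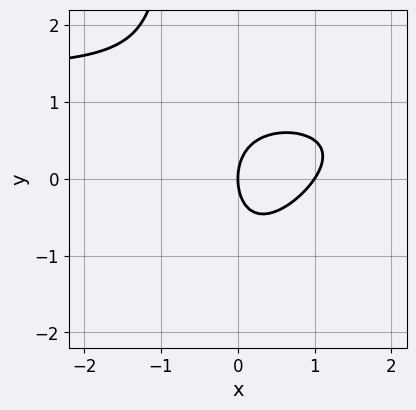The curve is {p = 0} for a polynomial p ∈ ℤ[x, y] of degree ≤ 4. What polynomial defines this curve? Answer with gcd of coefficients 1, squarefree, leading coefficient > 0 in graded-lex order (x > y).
Degree: a generic line meets the curve in up to 3 points, so deg p = 3.
Observable constraints: the x-axis gridline crossings are at x ∈ {0, 1}; one y-axis crossing is at y = 0.
Matching integer coefficients to the picture gives p.

2*x^2*y - 2*x*y^2 - 3*x^2 - 2*y^2 + 3*x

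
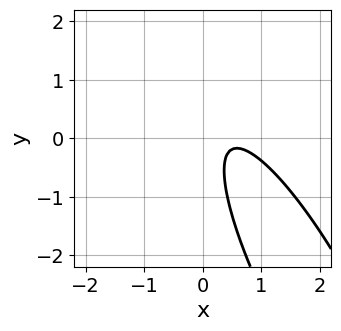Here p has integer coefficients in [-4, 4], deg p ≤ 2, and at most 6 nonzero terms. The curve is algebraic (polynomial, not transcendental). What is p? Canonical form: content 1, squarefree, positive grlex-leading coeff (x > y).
The degree is 2 — the shape is more complex than any degree-1 curve.
Observable constraints: no x-intercept at any integer in the box; no y-intercept at any integer in the box.
Fitting integer coefficients to these (and the overall shape) gives p.

3*x^2 + 3*x*y + y^2 - 3*x + 1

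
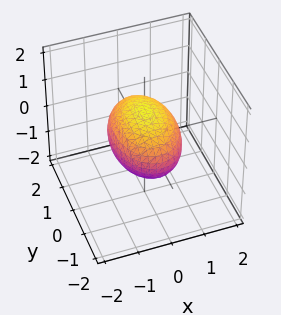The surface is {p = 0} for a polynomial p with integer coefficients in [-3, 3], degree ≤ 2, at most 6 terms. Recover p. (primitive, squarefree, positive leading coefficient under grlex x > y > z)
2*x^2 + y^2 + 2*z^2 - 2

(a) The degree is 2 — a closed, bounded, convex surface; a quadric.
(b) Symmetries: mirror symmetry z ↦ −z ⇒ only even powers of z; mirror symmetry y ↦ −y ⇒ only even powers of y; it's symmetric under x → −x, forcing even powers of x.
(c) From the axis intercepts and sections: among the integer gridlines, it crosses the x-axis at x ∈ {-1, 1}; the z-axis gridline crossings are at z ∈ {-1, 1}.
(d) Matching integer coefficients to the picture gives p.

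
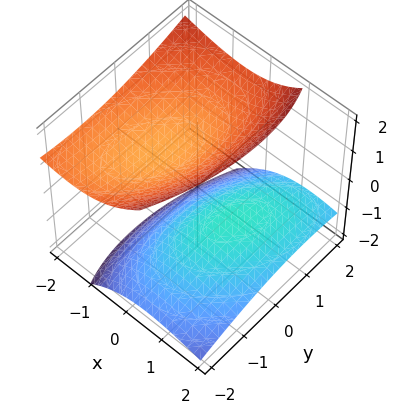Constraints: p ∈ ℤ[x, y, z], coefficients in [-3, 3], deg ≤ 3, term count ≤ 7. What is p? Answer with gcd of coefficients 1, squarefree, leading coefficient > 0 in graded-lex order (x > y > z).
2*x^2 - x*y + 3*x*z + y^2 - 3*z^2 + 3

First, there are 2 components. Treating them together as one polynomial.
Next, the degree is 2 — the shape is more complex than any degree-1 surface.
Then, from the visible intercepts: no y-intercept at any integer in the box; the z-axis gridline crossings are at z ∈ {-1, 1}.
Finally, putting this together gives p.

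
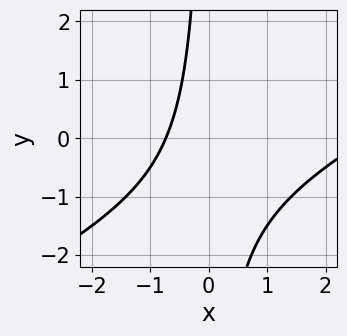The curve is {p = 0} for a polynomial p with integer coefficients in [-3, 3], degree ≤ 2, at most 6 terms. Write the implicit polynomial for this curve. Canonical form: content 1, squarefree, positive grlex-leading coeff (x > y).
x^2 - 2*x*y - 2*x - 2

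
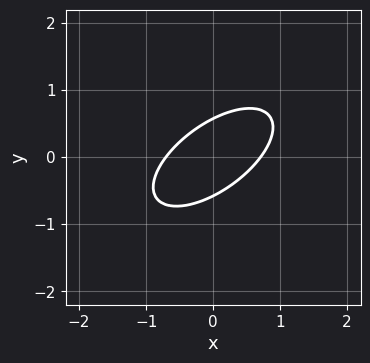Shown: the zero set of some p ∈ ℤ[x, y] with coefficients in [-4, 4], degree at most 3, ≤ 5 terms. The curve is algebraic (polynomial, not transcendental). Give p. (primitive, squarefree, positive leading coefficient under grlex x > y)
1. The degree is 2 — the shape is more complex than any degree-1 curve.
2. Putting this together gives p.

2*x^2 - 3*x*y + 3*y^2 - 1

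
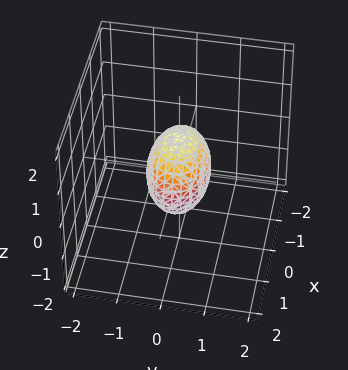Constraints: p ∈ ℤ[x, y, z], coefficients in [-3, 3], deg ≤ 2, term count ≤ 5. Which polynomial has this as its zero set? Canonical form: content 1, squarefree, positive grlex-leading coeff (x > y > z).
x^2 + 2*y^2 + z^2 - 1

First, degree: bounded and convex; a quadric, so deg p = 2.
Then, symmetries: it's symmetric under z → −z, forcing even powers of z; it's symmetric under y → −y, forcing even powers of y; it's symmetric under x → −x, forcing even powers of x.
Next, from the visible intercepts: the x-axis gridline crossings are at x ∈ {-1, 1}; the z-axis gridline crossings are at z ∈ {-1, 1}.
Finally, fitting integer coefficients to these (and the overall shape) gives p.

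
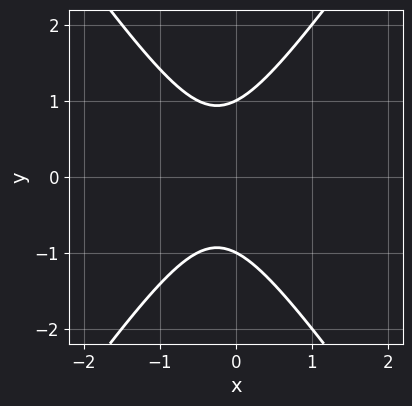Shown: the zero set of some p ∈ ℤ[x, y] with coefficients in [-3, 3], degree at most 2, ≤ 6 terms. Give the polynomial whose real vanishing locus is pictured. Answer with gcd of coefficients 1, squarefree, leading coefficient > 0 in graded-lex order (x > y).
(a) deg p = 2. No degree-1 curve has this shape.
(b) Symmetries: the y ↦ −y reflection is a symmetry, so y appears only in even powers.
(c) Observable constraints: among the integer gridlines, it crosses the y-axis at y ∈ {-1, 1}; it misses every integer gridline on the x-axis.
(d) Matching integer coefficients to the picture gives p.

2*x^2 - y^2 + x + 1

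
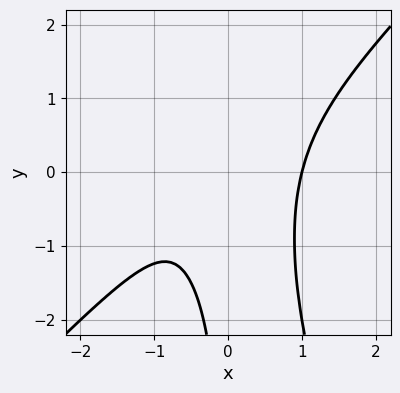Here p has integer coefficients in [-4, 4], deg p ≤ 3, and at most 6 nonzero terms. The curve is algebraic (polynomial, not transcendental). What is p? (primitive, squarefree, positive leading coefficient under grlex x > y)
3*x^3 - 2*x^2*y - x*y^2 - x - 2

First, the degree is 3 — a generic line meets the curve in up to 3 points.
Next, from the visible intercepts: no y-intercept at any integer in the box; one x-axis crossing is at x = 1.
Finally, solving for integer coefficients yields p as stated.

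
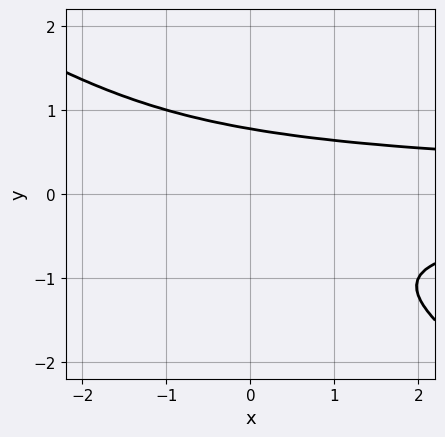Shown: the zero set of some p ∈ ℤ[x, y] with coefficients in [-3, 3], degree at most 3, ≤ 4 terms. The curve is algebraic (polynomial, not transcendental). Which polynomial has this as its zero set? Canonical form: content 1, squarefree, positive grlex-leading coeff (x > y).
2*x*y^2 + 3*y^3 + y^2 - 2

(a) Degree: the shape is more complex than any degree-2 curve, so deg p = 3.
(b) Reading off the gridlines: the curve avoids every integer x-axis point in the box.
(c) Together with the visible shape, these determine p as stated.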